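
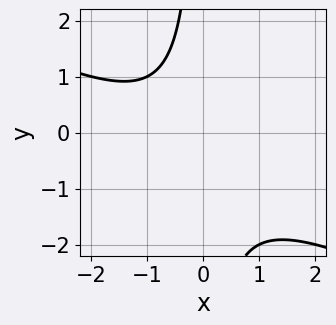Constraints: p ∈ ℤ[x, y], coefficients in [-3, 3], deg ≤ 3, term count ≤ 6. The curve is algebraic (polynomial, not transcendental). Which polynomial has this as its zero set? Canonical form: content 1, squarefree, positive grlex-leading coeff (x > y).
First, degree: the shape is more complex than any degree-1 curve, so deg p = 2.
Then, checking where it meets the axes: no y-intercept at any integer in the box; no x-intercept at any integer in the box.
Finally, these observations pin down the coefficients.

x^2 + 2*x*y + x + 2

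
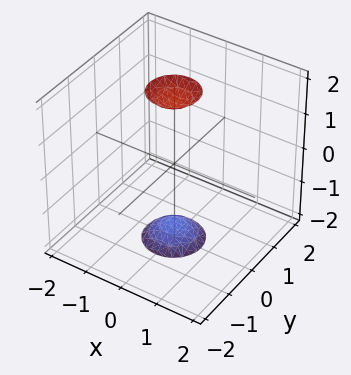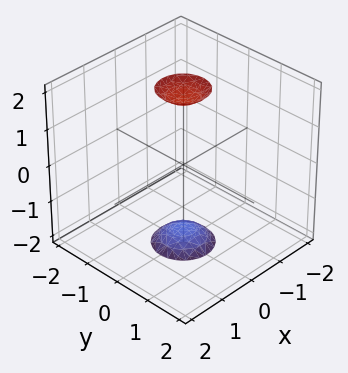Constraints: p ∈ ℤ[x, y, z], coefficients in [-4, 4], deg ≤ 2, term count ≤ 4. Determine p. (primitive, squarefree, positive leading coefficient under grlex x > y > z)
3*x^2 + 3*y^2 - z^2 + 3

1. I count 2 distinct pieces.
2. The degree is 2 — the shape is more complex than any degree-1 surface.
3. By symmetry, the z-axis is an axis of rotation, so x and y enter only as x² + y².
4. Against the integer gridlines: no x-intercept at any integer in the box; a circular section at z = -2 has radius between 0 and 1; it misses every integer gridline on the y-axis.
5. Solving for integer coefficients yields p as stated.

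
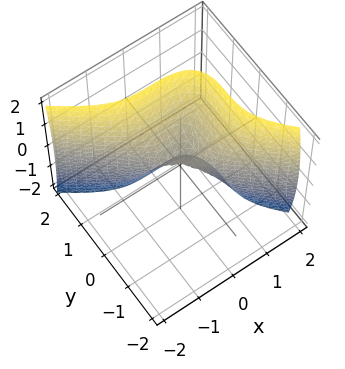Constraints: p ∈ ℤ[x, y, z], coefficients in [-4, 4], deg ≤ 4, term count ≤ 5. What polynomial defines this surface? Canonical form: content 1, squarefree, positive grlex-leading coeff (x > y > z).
2*x^3 + 3*y^3 - z^2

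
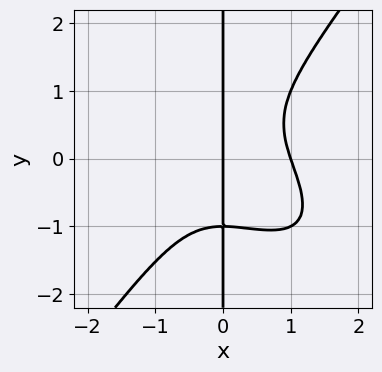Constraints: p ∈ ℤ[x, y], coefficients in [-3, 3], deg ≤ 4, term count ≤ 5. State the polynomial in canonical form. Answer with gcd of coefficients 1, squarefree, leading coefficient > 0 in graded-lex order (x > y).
(a) Degree: the shape is more complex than any degree-3 curve, so deg p = 4.
(b) From the visible intercepts: among the integer gridlines, it crosses the x-axis at x ∈ {0, 1}; the visible y-axis segment lies entirely on the curve.
(c) Matching integer coefficients to the picture gives p.

x^4 + x^3*y - x*y^3 - x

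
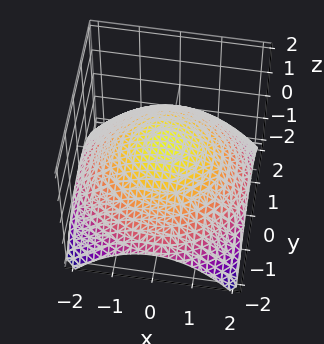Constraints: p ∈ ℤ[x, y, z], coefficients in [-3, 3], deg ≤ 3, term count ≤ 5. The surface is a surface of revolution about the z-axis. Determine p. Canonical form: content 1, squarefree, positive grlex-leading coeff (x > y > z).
First, degree: the shape is more complex than any degree-1 surface, so deg p = 2.
Then, symmetry: the surface is invariant under rotation about z: p = q(x² + y², z).
Next, reading off the gridlines: a circular section at z = 0 has radius between 1 and 2.
Finally, fitting integer coefficients to these (and the overall shape) gives p.

x^2 + y^2 + 3*z - 2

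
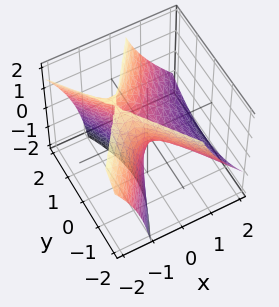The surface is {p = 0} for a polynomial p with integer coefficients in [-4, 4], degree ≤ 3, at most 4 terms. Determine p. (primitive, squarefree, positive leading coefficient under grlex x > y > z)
2*x^2 + 2*x*z - y^2 + z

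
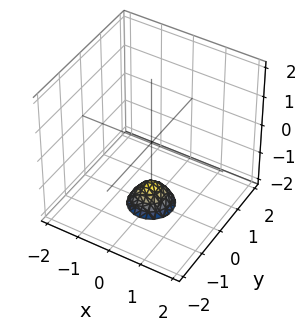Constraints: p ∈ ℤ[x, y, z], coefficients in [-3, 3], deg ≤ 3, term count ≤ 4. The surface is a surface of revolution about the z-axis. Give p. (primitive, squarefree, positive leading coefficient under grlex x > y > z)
3*x^2 + 3*y^2 + 2*z + 3

First, degree: the shape is more complex than any degree-1 surface, so deg p = 2.
Next, symmetries: rotational symmetry about the z-axis ⇒ p depends on x, y only through x² + y².
Next, observable constraints: a circular section at z = -2 has radius between 0 and 1; it misses every integer gridline on the x-axis.
Finally, together with the visible shape, these determine p as stated.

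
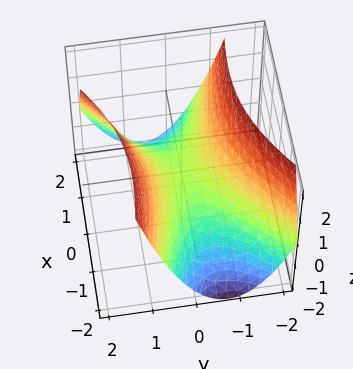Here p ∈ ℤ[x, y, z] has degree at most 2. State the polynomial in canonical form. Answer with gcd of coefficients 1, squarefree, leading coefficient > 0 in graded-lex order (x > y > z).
x^2 + 2*x*y - 3*y^2 + 3*z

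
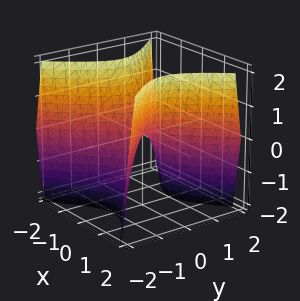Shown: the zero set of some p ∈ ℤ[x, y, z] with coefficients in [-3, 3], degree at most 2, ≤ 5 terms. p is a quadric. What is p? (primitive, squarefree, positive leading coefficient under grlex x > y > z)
2*x^2 - 2*y^2 - z

1. Degree: a saddle surface; a quadric, so deg p = 2.
2. Symmetries: the x ↦ −x reflection is a symmetry, so x appears only in even powers; mirror symmetry y ↦ −y ⇒ only even powers of y.
3. Checking where it meets the axes: one y-axis crossing is at y = 0; it crosses the x-axis at the gridline x = 0; one z-axis crossing is at z = 0.
4. The integer polynomial consistent with all of this is the stated p.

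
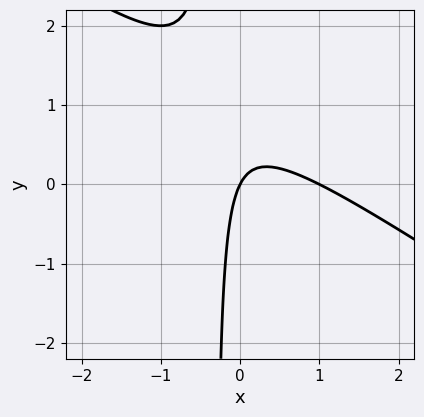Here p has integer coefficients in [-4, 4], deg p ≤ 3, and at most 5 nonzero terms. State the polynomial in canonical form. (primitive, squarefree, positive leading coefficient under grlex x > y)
2*x^2 + 3*x*y - 2*x + y

1. deg p = 2. No degree-1 curve has this shape.
2. Checking where it meets the axes: one y-axis crossing is at y = 0; the x-axis gridline crossings are at x ∈ {0, 1}.
3. Fitting integer coefficients to these (and the overall shape) gives p.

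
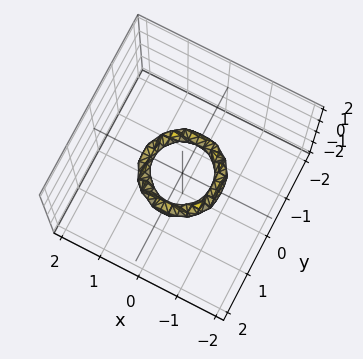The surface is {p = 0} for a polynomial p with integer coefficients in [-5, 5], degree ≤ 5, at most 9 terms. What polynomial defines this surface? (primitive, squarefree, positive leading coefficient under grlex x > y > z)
(a) Degree: no degree-3 surface has this shape, so deg p = 4.
(b) Symmetries: the z-axis is an axis of rotation, so x and y enter only as x² + y².
(c) Reading off the gridlines: it misses every integer gridline on the z-axis; the y-axis gridline crossings are at y ∈ {-1, 1}.
(d) Fitting integer coefficients to these (and the overall shape) gives p. Check: (-1, 0, 0) on the x-axis lies on the surface, and p(-1, 0, 0) = 0. ✓

2*x^4 + 4*x^2*y^2 + 2*y^4 - 3*x^2 - 3*y^2 + 2*z^2 + 1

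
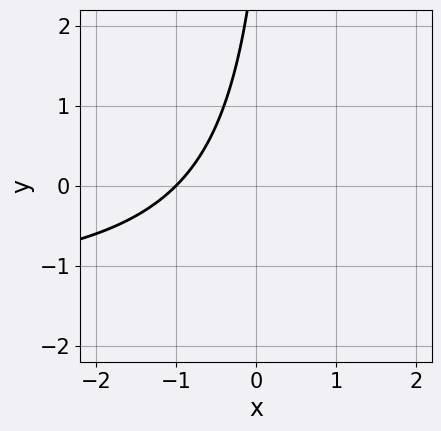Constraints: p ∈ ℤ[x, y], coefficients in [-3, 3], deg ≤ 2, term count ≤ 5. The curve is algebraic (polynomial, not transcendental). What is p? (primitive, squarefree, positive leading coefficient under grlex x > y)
1. deg p = 2.
2. From the axis intercepts and sections: it misses every integer gridline on the y-axis; it meets the x-axis at x = -1 (among the integer gridlines).
3. Solving for integer coefficients yields p as stated.

2*x*y + 3*x - y + 3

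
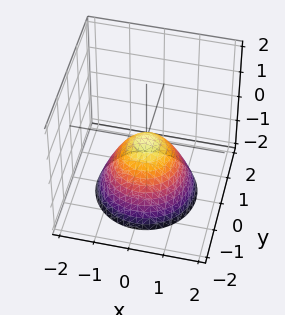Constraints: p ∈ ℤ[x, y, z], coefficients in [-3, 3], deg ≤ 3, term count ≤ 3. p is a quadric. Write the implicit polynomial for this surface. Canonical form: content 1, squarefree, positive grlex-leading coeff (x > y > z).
x^2 + y^2 + z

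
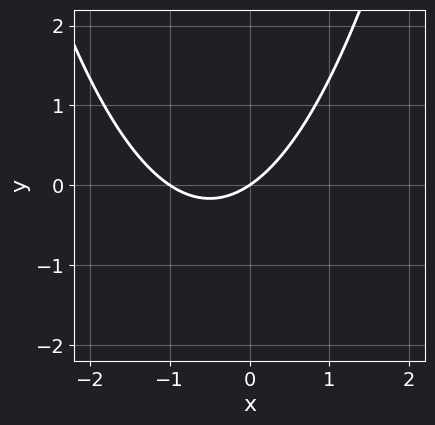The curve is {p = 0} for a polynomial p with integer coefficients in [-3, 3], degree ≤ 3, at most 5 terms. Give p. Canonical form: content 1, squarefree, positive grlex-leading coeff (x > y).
2*x^2 + 2*x - 3*y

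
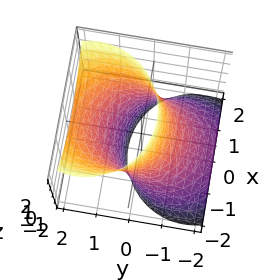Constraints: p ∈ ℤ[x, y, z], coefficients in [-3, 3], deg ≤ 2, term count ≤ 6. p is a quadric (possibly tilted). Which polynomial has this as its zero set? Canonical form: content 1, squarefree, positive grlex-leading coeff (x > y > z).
2*x^2 + 2*y^2 - 3*y*z - 3

Degree: a generic line meets the surface in up to 2 points, so deg p = 2.
Observable constraints: the surface avoids every integer z-axis point in the box.
Solving for integer coefficients yields p as stated.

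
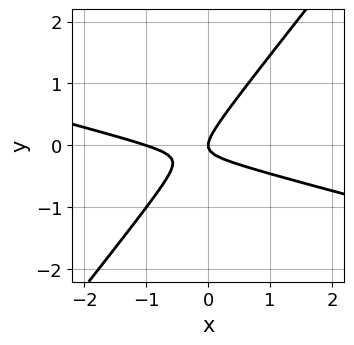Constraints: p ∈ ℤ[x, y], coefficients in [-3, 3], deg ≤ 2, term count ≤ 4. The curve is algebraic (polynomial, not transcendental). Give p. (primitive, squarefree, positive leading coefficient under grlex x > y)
x^2 + 3*x*y - 3*y^2 + x

1. deg p = 2. A generic line meets the curve in up to 2 points.
2. Observable constraints: the x-axis gridline crossings are at x ∈ {-1, 0}; it meets the y-axis at y = 0 (among the integer gridlines).
3. Assembling these constraints gives the stated polynomial.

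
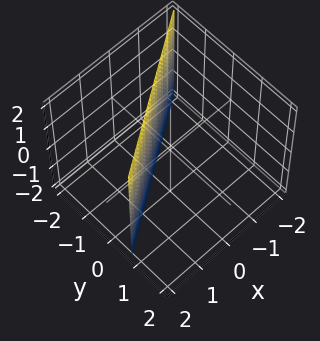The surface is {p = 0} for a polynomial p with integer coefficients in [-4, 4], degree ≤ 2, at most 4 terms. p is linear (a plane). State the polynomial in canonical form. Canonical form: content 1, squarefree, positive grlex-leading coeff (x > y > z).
1. Degree: the surface is flat (a plane), so deg p = 1.
2. Reading off the gridlines: it crosses the x-axis at the gridline x = 1; no z-intercept at any integer in the box.
3. These observations pin down the coefficients.

2*x - 3*y - 2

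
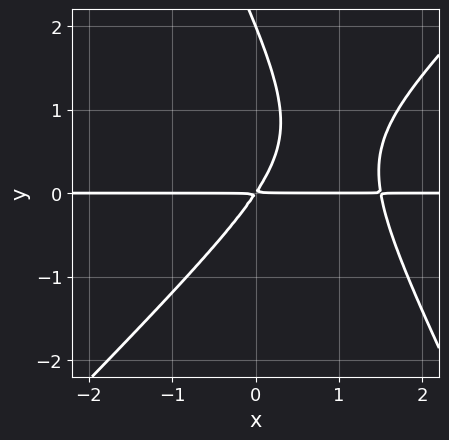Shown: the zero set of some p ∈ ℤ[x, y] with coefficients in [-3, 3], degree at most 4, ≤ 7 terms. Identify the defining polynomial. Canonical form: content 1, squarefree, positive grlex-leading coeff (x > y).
2*x^2*y - x*y^2 - y^3 - 3*x*y + 2*y^2

Degree: no degree-2 curve has this shape, so deg p = 3.
Against the integer gridlines: one y-axis crossing is at y = 2; the visible x-axis segment lies entirely on the curve.
Solving for integer coefficients yields p as stated.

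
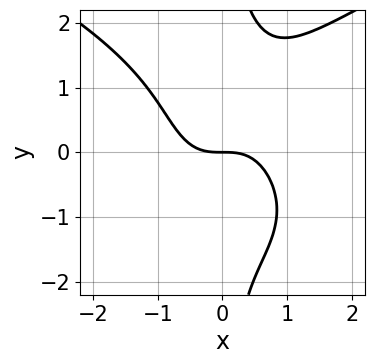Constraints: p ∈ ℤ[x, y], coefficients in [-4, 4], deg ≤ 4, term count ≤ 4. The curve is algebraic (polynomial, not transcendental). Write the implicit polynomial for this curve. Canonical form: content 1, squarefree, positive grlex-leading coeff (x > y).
x*y^3 - 2*x^3 - 2*y

1. deg p = 4. The shape is more complex than any degree-3 curve.
2. Observable constraints: one x-axis crossing is at x = 0; one y-axis crossing is at y = 0.
3. Putting this together gives p.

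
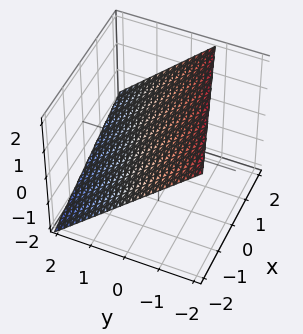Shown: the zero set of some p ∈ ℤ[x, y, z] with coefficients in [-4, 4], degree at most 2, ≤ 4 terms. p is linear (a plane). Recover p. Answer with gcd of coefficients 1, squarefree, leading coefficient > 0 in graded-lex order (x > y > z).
x - 3*y - 3*z + 2

1. Degree: the surface is flat (a plane), so deg p = 1.
2. Reading off the gridlines: it crosses the x-axis at the gridline x = -2.
3. Assembling these constraints gives the stated polynomial.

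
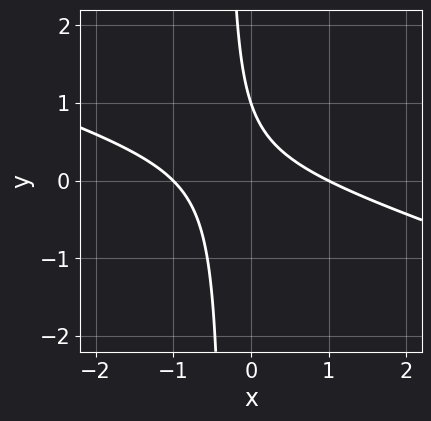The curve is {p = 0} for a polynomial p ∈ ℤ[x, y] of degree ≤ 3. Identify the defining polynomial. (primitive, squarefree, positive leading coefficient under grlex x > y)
x^2 + 3*x*y + y - 1

First, deg p = 2. The shape is more complex than any degree-1 curve.
Then, from the axis intercepts and sections: it crosses the y-axis at the gridline y = 1; the x-axis gridline crossings are at x ∈ {-1, 1}.
Finally, these observations pin down the coefficients.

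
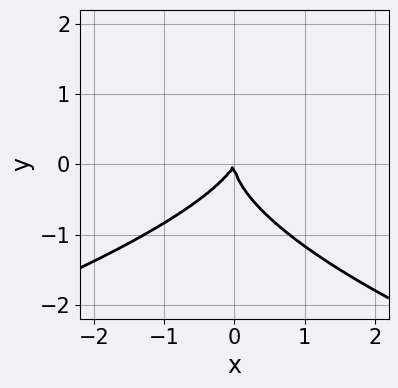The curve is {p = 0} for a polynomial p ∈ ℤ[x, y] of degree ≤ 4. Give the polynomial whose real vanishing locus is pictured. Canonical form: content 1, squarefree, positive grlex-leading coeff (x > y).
2*y^3 + 2*x^2 - x*y

deg p = 3. No degree-2 curve has this shape.
Checking where it meets the axes: it meets the y-axis at y = 0 (among the integer gridlines); it meets the x-axis at x = 0 (among the integer gridlines).
These observations pin down the coefficients.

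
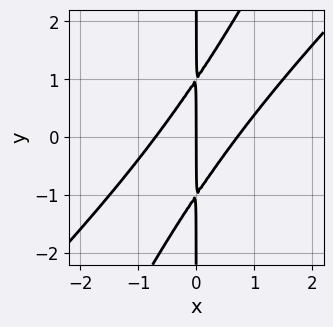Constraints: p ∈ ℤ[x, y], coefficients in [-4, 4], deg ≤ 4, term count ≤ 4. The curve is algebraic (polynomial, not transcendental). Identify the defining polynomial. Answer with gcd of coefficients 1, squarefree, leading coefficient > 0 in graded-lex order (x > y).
2*x^3 - 3*x^2*y + x*y^2 - x

(a) The degree is 3 — the shape is more complex than any degree-2 curve.
(b) Reading off the gridlines: the visible y-axis segment lies entirely on the curve; one x-axis crossing is at x = 0.
(c) Putting this together gives p.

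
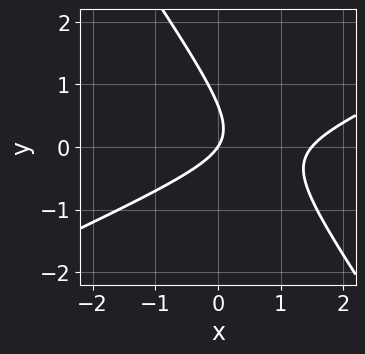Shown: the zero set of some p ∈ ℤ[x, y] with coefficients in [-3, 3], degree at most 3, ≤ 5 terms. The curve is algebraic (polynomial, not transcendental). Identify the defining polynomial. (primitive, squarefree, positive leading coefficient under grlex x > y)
2*x^2 - 3*x*y - 3*y^2 - 3*x + 2*y

(a) deg p = 2. The shape is more complex than any degree-1 curve.
(b) Reading off the gridlines: it meets the y-axis at y = 0 (among the integer gridlines); one x-axis crossing is at x = 0.
(c) Solving for integer coefficients yields p as stated.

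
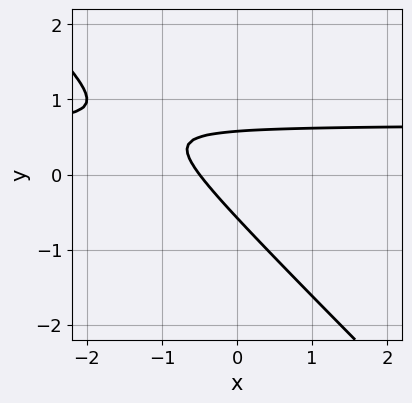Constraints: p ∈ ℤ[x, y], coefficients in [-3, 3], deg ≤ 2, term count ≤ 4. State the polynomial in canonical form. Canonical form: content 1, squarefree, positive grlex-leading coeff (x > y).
3*x*y + 3*y^2 - 2*x - 1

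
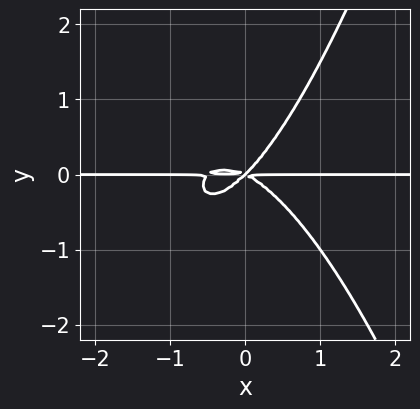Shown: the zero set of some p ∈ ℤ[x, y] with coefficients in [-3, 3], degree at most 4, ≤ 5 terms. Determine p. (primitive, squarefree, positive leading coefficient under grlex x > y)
(a) Degree: a generic line meets the curve in up to 4 points, so deg p = 4.
(b) From the axis intercepts and sections: every point of the x-axis in the box is on the curve; one y-axis crossing is at y = 0.
(c) These observations pin down the coefficients.

2*x^3*y + x^2*y + x*y^2 - 2*y^3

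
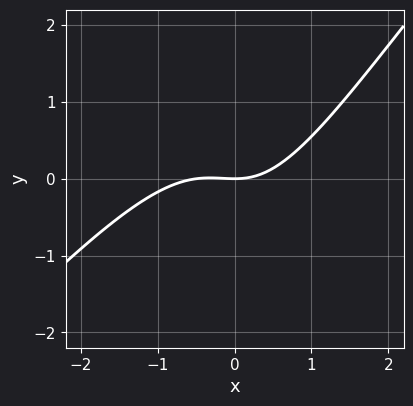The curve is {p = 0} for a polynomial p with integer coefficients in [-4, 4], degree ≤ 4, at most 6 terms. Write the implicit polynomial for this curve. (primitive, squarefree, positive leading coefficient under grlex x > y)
1. The degree is 3 — no degree-2 curve has this shape.
2. Checking where it meets the axes: it meets the y-axis at y = 0 (among the integer gridlines); it meets the x-axis at x = 0 (among the integer gridlines).
3. Together with the visible shape, these determine p as stated.

2*x^3 - 3*x^2*y + x*y^2 + x^2 - 3*y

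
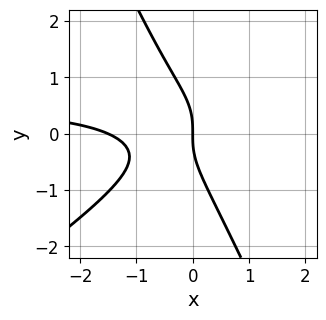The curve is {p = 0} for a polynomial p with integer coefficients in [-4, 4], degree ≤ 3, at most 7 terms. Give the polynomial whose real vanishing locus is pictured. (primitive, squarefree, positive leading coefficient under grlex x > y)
1. deg p = 3. The shape is more complex than any degree-2 curve.
2. From the visible intercepts: it crosses the y-axis at the gridline y = 0; it meets the x-axis at x = 0 (among the integer gridlines).
3. Together with the visible shape, these determine p as stated.

3*x^2*y - 3*x*y^2 - 2*y^3 - 2*x^2 - 3*x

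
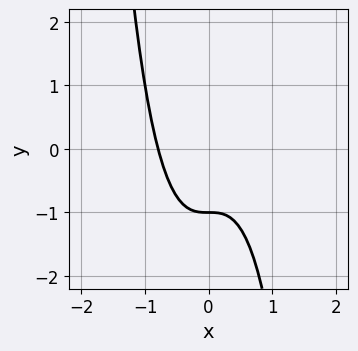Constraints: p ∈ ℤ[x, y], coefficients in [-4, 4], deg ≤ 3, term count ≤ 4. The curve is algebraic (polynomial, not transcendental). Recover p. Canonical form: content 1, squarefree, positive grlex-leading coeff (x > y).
Degree: a generic line meets the curve in up to 3 points, so deg p = 3.
Checking where it meets the axes: it meets the y-axis at y = -1 (among the integer gridlines).
Matching integer coefficients to the picture gives p.

2*x^3 + y + 1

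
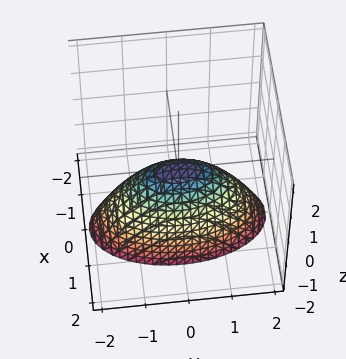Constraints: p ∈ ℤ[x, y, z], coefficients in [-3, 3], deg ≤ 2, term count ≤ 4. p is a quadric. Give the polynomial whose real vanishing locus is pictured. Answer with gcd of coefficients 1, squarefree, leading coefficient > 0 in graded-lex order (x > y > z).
3*x^2 + y^2 + 2*z

1. Degree: a paraboloid; a quadric, so deg p = 2.
2. Symmetries: the y ↦ −y reflection is a symmetry, so y appears only in even powers; the x ↦ −x reflection is a symmetry, so x appears only in even powers.
3. Against the integer gridlines: one z-axis crossing is at z = 0; it crosses the y-axis at the gridline y = 0; it meets the x-axis at x = 0 (among the integer gridlines).
4. Fitting integer coefficients to these (and the overall shape) gives p.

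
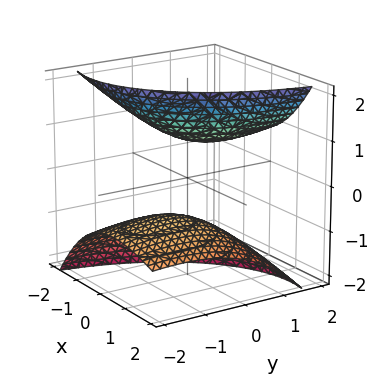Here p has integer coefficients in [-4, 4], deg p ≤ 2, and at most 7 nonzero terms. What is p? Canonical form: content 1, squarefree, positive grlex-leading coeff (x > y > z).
2*x^2 + 3*x*z + y^2 - 3*y*z - 2*z^2 + 2

1. The picture has 2 separate pieces. Treating them together as one polynomial.
2. Degree: a generic line meets the surface in up to 2 points, so deg p = 2.
3. From the visible intercepts: no x-intercept at any integer in the box; it misses every integer gridline on the y-axis; among the integer gridlines, it crosses the z-axis at z ∈ {-1, 1}.
4. Putting this together gives p.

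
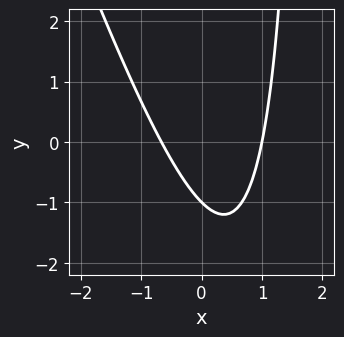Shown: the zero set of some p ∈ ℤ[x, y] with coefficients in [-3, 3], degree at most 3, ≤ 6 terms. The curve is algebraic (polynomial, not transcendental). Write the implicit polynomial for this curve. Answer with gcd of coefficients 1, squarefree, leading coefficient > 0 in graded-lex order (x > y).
(a) deg p = 2. The shape is more complex than any degree-1 curve.
(b) From the axis intercepts and sections: one x-axis crossing is at x = 1; it crosses the y-axis at the gridline y = -1.
(c) Fitting integer coefficients to these (and the overall shape) gives p.

3*x^2 + x*y - x - 2*y - 2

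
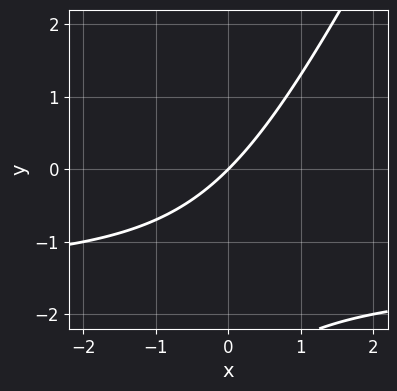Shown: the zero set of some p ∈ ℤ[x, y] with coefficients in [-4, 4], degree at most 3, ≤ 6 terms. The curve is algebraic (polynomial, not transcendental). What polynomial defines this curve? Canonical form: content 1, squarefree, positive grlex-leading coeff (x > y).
2*x*y - y^2 + 3*x - 3*y

First, degree: a generic line meets the curve in up to 2 points, so deg p = 2.
Then, checking where it meets the axes: it meets the x-axis at x = 0 (among the integer gridlines); it meets the y-axis at y = 0 (among the integer gridlines).
Finally, the integer polynomial consistent with all of this is the stated p.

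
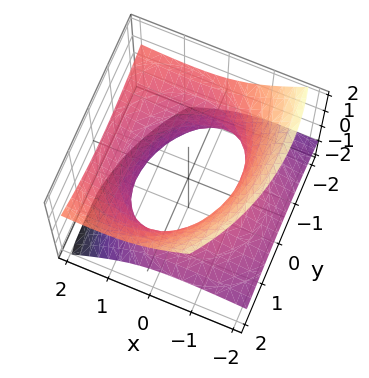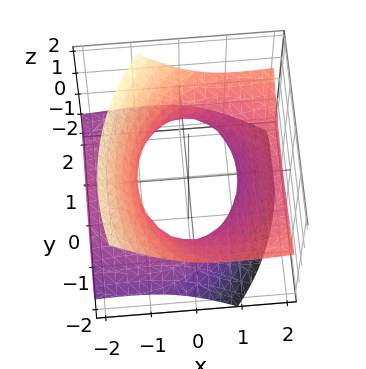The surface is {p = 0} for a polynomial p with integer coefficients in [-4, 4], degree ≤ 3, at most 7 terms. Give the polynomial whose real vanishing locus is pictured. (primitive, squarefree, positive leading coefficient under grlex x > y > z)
x^2 - 3*x*z + y^2 + y*z - 3*z^2 - 2

1. Degree: a generic line meets the surface in up to 2 points, so deg p = 2.
2. Observable constraints: the surface avoids every integer z-axis point in the box.
3. Fitting integer coefficients to these (and the overall shape) gives p.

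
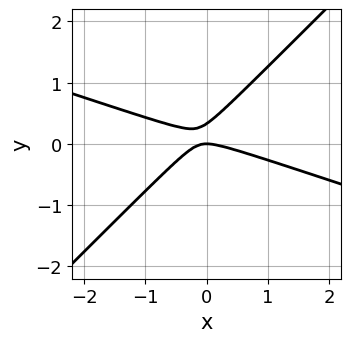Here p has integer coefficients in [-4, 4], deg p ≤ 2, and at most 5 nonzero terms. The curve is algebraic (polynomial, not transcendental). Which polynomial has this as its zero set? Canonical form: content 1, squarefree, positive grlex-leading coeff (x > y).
x^2 + 2*x*y - 3*y^2 + y

First, the degree is 2 — no degree-1 curve has this shape.
Next, against the integer gridlines: it crosses the x-axis at the gridline x = 0; it crosses the y-axis at the gridline y = 0.
Finally, fitting integer coefficients to these (and the overall shape) gives p.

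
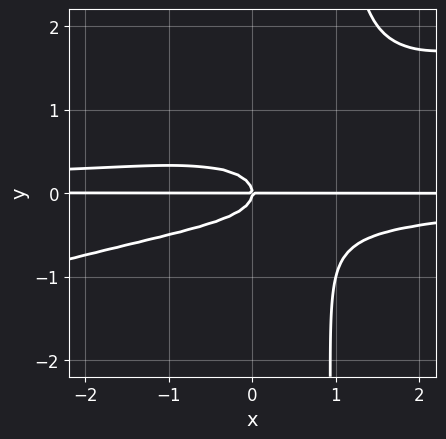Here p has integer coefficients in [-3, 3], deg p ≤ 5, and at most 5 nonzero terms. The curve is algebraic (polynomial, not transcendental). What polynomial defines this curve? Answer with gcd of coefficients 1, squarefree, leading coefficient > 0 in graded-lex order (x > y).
1. The degree is 4 — no degree-3 curve has this shape.
2. From the axis intercepts and sections: the visible x-axis segment lies entirely on the curve; it meets the y-axis at y = 0 (among the integer gridlines).
3. These observations pin down the coefficients.

x^2*y^2 - 3*x*y^3 + 3*y^3 + x*y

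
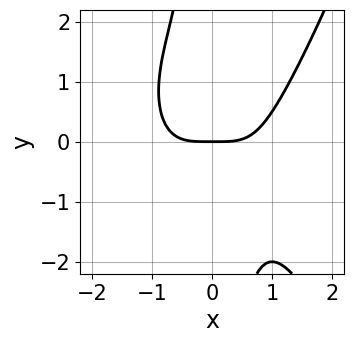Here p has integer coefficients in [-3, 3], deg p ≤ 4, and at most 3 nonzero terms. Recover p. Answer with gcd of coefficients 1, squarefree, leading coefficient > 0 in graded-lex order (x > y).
Degree: a generic line meets the curve in up to 4 points, so deg p = 4.
Checking where it meets the axes: it crosses the y-axis at the gridline y = 0; it crosses the x-axis at the gridline x = 0.
Putting this together gives p.

2*x^4 - 2*x*y^2 - 3*y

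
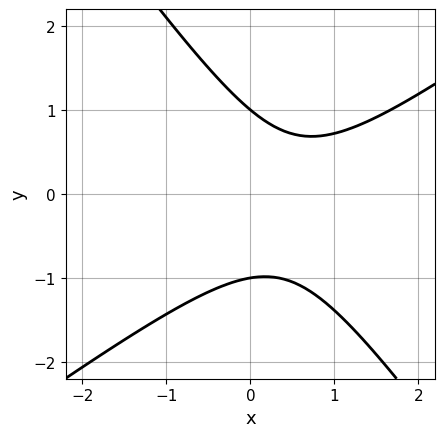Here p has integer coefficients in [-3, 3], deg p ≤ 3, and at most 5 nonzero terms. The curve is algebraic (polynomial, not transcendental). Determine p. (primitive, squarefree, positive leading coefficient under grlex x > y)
3*x^2 - 2*x*y - 3*y^2 - 3*x + 3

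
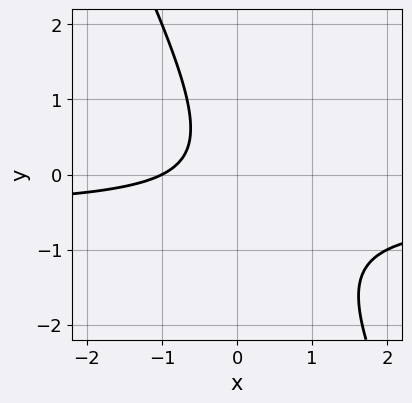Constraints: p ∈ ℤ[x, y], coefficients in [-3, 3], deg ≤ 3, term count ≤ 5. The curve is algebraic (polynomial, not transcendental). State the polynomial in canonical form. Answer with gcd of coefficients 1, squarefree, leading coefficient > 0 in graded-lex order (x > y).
2*x*y + y^2 + x + 1

(a) Degree: a generic line meets the curve in up to 2 points, so deg p = 2.
(b) From the visible intercepts: it meets the x-axis at x = -1 (among the integer gridlines); the curve avoids every integer y-axis point in the box.
(c) Matching integer coefficients to the picture gives p.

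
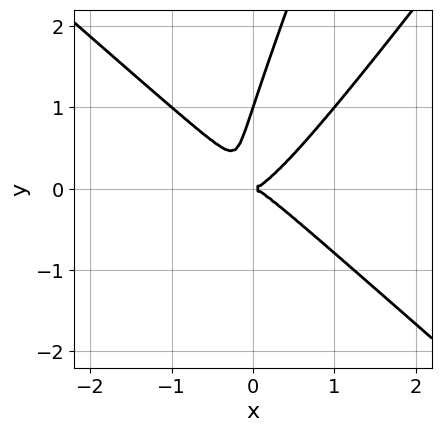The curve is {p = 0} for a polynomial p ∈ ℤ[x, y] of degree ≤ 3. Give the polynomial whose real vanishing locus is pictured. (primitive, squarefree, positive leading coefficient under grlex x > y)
3*x^3 - 3*x*y^2 + y^3 - y^2

1. The degree is 3 — no degree-2 curve has this shape.
2. From the axis intercepts and sections: one x-axis crossing is at x = 0; the y-axis gridline crossings are at y ∈ {0, 1}.
3. Together with the visible shape, these determine p as stated.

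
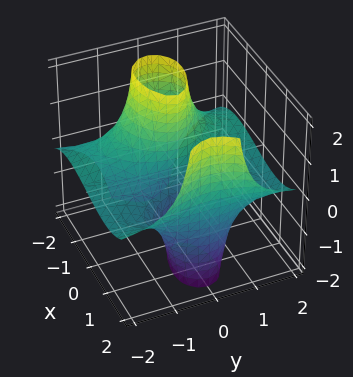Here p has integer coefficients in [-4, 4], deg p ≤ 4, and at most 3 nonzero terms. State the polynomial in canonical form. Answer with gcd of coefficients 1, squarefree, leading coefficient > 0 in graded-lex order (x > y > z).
The degree is 3 — a generic line meets the surface in up to 3 points.
Reading off the gridlines: it crosses the x-axis at the gridline x = 0; the visible z-axis segment lies entirely on the surface.
The integer polynomial consistent with all of this is the stated p.

x^3 - 3*y^2*z - 3*x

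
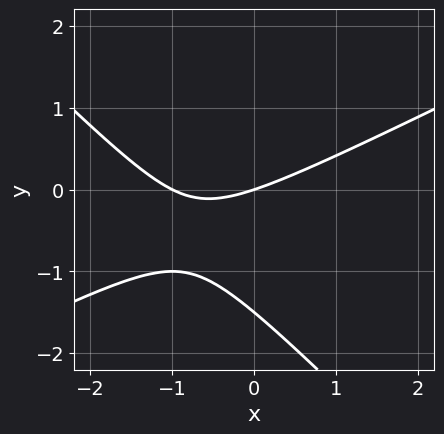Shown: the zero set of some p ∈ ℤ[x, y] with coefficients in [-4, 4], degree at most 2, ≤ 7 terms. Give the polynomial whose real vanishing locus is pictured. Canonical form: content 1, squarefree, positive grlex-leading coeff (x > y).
1. Degree: a generic line meets the curve in up to 2 points, so deg p = 2.
2. From the axis intercepts and sections: the x-axis gridline crossings are at x ∈ {-1, 0}; it crosses the y-axis at the gridline y = 0.
3. Assembling these constraints gives the stated polynomial.

x^2 - x*y - 2*y^2 + x - 3*y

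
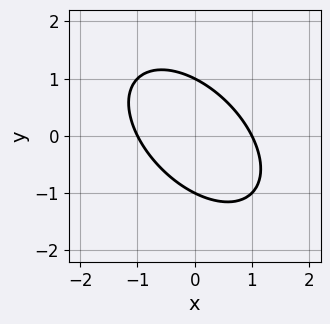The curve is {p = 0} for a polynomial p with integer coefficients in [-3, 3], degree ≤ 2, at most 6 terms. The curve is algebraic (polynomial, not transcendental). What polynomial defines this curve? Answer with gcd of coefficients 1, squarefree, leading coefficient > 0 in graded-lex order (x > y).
x^2 + x*y + y^2 - 1

Degree: the shape is more complex than any degree-1 curve, so deg p = 2.
Reading off the gridlines: the x-axis gridline crossings are at x ∈ {-1, 1}; among the integer gridlines, it crosses the y-axis at y ∈ {-1, 1}.
Putting this together gives p.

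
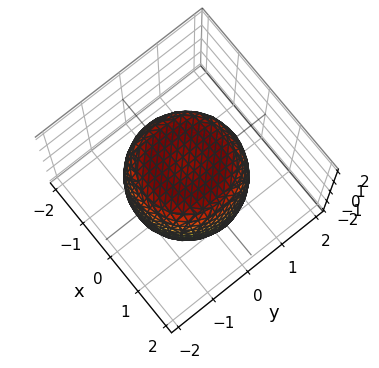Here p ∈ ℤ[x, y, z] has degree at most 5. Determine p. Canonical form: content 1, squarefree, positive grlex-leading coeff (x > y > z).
2*x^4 + 4*x^2*y^2 + 2*y^4 - 2*x^2 - 2*y^2 + 2*z^2 - 3

(a) Degree: the shape is more complex than any degree-3 surface, so deg p = 4.
(b) Symmetries: rotational symmetry about the z-axis ⇒ p depends on x, y only through x² + y².
(c) From the axis intercepts and sections: a circular section at z = 1 has radius between 1 and 2.
(d) Solving for integer coefficients yields p as stated.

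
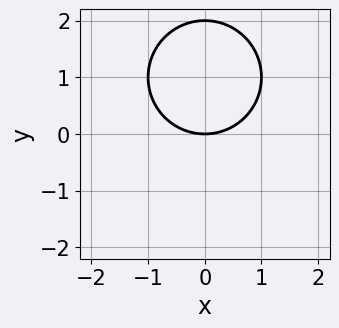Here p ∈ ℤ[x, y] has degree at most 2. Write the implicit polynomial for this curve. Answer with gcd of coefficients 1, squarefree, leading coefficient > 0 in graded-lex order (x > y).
x^2 + y^2 - 2*y

1. deg p = 2. No degree-1 curve has this shape.
2. Symmetries: the x ↦ −x reflection is a symmetry, so x appears only in even powers.
3. Reading off the gridlines: among the integer gridlines, it crosses the y-axis at y ∈ {0, 2}; one x-axis crossing is at x = 0.
4. Fitting integer coefficients to these (and the overall shape) gives p.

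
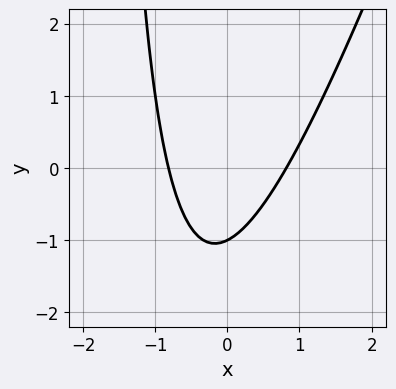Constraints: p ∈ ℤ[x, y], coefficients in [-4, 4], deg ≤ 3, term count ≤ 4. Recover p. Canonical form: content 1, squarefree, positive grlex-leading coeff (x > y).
3*x^2 - x*y - 2*y - 2

(a) The degree is 2 — no degree-1 curve has this shape.
(b) Checking where it meets the axes: it crosses the y-axis at the gridline y = -1.
(c) Together with the visible shape, these determine p as stated.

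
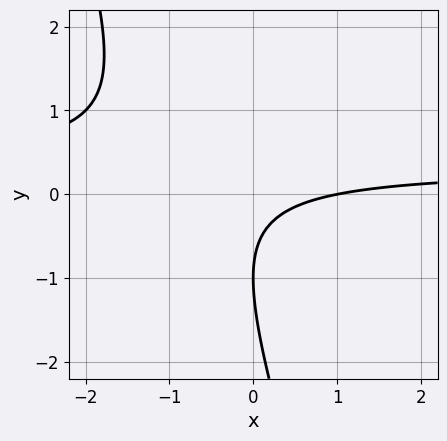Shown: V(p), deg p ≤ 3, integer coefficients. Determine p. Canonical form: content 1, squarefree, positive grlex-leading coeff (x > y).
(a) The degree is 2 — the shape is more complex than any degree-1 curve.
(b) Against the integer gridlines: it meets the y-axis at y = -1 (among the integer gridlines); one x-axis crossing is at x = 1.
(c) Solving for integer coefficients yields p as stated.

3*x*y + y^2 - x + 2*y + 1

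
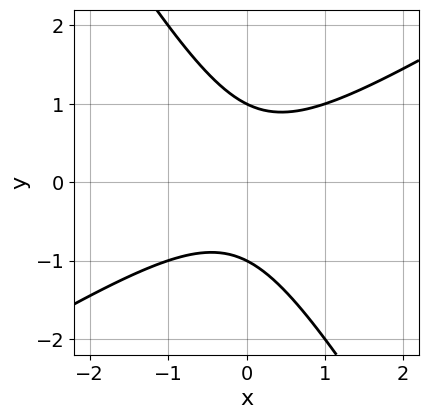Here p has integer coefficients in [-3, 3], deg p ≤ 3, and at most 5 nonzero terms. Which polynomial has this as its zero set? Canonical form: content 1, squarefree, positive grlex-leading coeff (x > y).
x^2 - x*y - y^2 + 1

First, the degree is 2 — no degree-1 curve has this shape.
Then, from the axis intercepts and sections: among the integer gridlines, it crosses the y-axis at y ∈ {-1, 1}; no x-intercept at any integer in the box.
Finally, together with the visible shape, these determine p as stated.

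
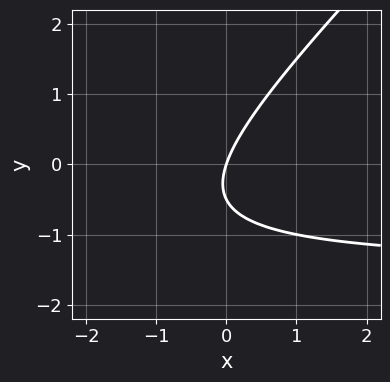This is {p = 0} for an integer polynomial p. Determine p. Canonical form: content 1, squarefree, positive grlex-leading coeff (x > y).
deg p = 2.
Observable constraints: it meets the y-axis at y = 0 (among the integer gridlines); it meets the x-axis at x = 0 (among the integer gridlines).
Fitting integer coefficients to these (and the overall shape) gives p.

2*x*y - 2*y^2 + 3*x - y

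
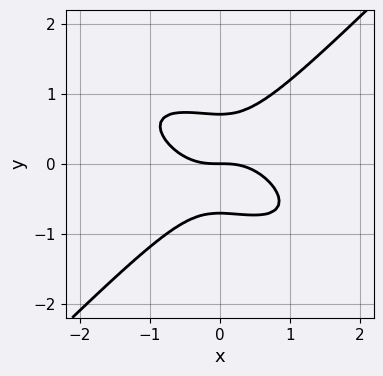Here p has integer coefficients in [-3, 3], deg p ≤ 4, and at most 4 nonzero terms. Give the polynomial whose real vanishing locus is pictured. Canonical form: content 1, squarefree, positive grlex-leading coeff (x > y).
1. The degree is 3 — no degree-2 curve has this shape.
2. Against the integer gridlines: it meets the y-axis at y = 0 (among the integer gridlines); one x-axis crossing is at x = 0.
3. Putting this together gives p.

x^3 + x^2*y - 2*y^3 + y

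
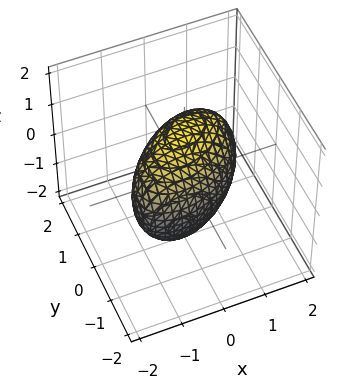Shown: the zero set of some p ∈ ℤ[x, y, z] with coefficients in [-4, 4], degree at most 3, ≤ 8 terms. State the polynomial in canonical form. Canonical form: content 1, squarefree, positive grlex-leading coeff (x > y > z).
The degree is 2 — the shape is more complex than any degree-1 surface.
Reading off the gridlines: the y-axis gridline crossings are at y ∈ {-1, 1}.
Together with the visible shape, these determine p as stated.

2*x^2 - 2*x*y + 3*y^2 - y*z + 2*z^2 - 3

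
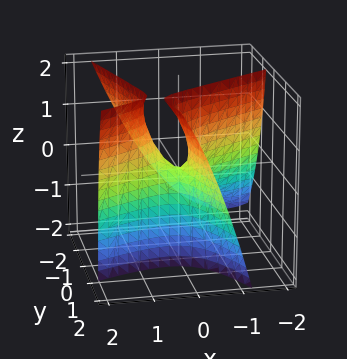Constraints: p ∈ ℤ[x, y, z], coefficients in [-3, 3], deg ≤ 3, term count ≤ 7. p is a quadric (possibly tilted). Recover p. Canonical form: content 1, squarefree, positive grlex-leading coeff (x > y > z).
2*x^2 - 3*x*y - y^2 + 2*y*z - z

1. deg p = 2.
2. From the axis intercepts and sections: it meets the x-axis at x = 0 (among the integer gridlines); it crosses the y-axis at the gridline y = 0; it crosses the z-axis at the gridline z = 0.
3. These observations pin down the coefficients.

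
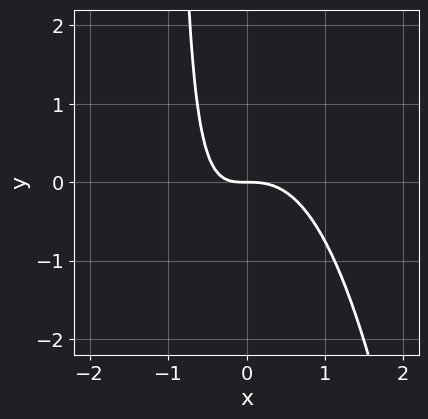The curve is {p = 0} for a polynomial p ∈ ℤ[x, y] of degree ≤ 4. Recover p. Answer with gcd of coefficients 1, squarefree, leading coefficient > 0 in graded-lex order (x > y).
3*x^3 + 2*x*y + 2*y

Degree: no degree-2 curve has this shape, so deg p = 3.
From the visible intercepts: it crosses the y-axis at the gridline y = 0; it crosses the x-axis at the gridline x = 0.
The integer polynomial consistent with all of this is the stated p.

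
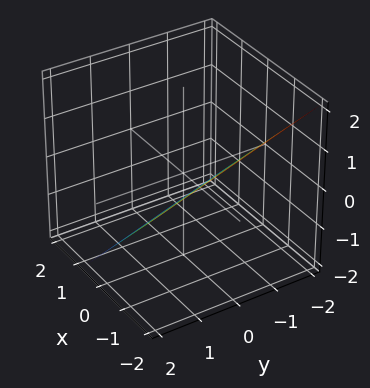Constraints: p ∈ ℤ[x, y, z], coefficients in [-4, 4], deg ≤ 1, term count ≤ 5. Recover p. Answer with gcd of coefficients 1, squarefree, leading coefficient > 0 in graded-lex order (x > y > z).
3*x + y + 3*z + 2

(a) The degree is 1 — every cross-section is a straight line — this is a plane.
(b) Reading off the gridlines: one y-axis crossing is at y = -2.
(c) Matching integer coefficients to the picture gives p.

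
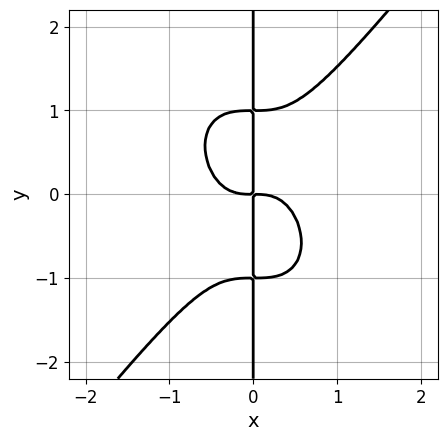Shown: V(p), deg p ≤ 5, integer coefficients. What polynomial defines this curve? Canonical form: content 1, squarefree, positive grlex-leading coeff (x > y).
First, the degree is 4 — a generic line meets the curve in up to 4 points.
Next, against the integer gridlines: every point of the y-axis in the box is on the curve.
Finally, the integer polynomial consistent with all of this is the stated p.

2*x^4 - x*y^3 + x*y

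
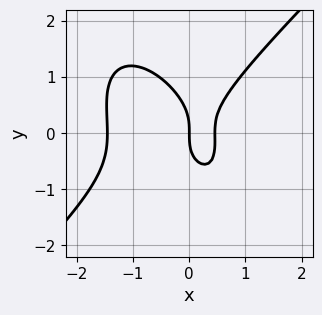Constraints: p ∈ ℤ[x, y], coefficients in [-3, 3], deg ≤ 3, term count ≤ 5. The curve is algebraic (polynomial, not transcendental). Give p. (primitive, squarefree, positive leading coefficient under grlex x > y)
3*x^3 - x*y^2 - 2*y^3 + 3*x^2 - 2*x

(a) Degree: no degree-2 curve has this shape, so deg p = 3.
(b) Reading off the gridlines: it meets the y-axis at y = 0 (among the integer gridlines); it meets the x-axis at x = 0 (among the integer gridlines).
(c) These observations pin down the coefficients.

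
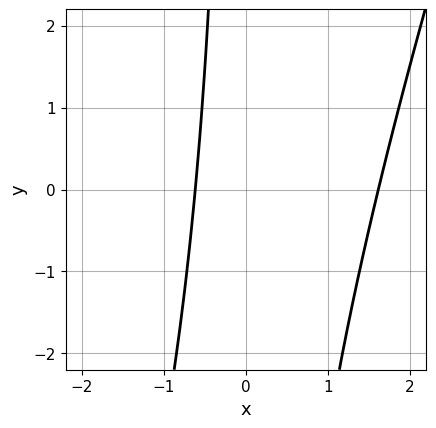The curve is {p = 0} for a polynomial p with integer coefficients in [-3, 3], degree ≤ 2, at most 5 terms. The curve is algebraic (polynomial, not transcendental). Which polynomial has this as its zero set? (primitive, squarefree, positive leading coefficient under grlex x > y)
3*x^2 - x*y - 3*x - 3

The degree is 2 — a generic line meets the curve in up to 2 points.
Checking where it meets the axes: no y-intercept at any integer in the box.
Assembling these constraints gives the stated polynomial.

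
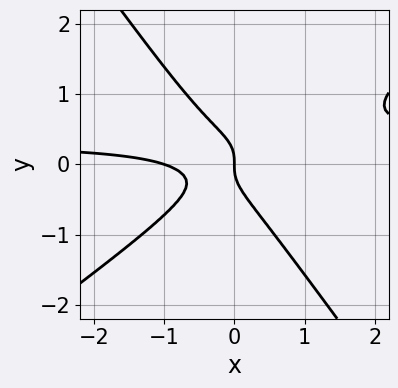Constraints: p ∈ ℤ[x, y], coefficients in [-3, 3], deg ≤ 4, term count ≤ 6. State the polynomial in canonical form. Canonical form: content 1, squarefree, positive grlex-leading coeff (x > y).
3*x^2*y - 2*x*y^2 - 3*y^3 - x^2 - x

(a) The degree is 3 — a generic line meets the curve in up to 3 points.
(b) From the axis intercepts and sections: it crosses the y-axis at the gridline y = 0; the x-axis gridline crossings are at x ∈ {-1, 0}.
(c) Putting this together gives p.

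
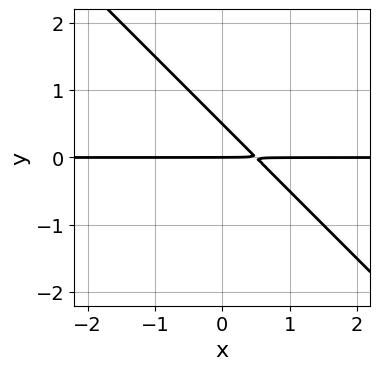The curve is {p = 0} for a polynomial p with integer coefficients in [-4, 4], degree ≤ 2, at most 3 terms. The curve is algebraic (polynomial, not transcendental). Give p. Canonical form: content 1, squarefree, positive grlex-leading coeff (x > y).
2*x*y + 2*y^2 - y

First, the degree is 2 — the shape is more complex than any degree-1 curve.
Next, checking where it meets the axes: one y-axis crossing is at y = 0; every point of the x-axis in the box is on the curve.
Finally, the integer polynomial consistent with all of this is the stated p.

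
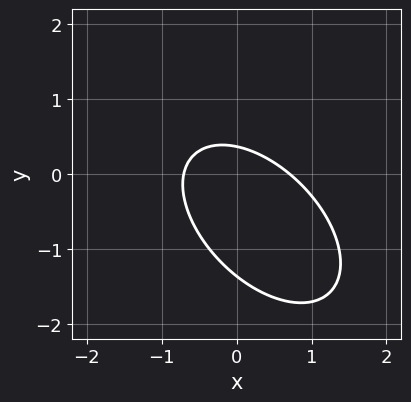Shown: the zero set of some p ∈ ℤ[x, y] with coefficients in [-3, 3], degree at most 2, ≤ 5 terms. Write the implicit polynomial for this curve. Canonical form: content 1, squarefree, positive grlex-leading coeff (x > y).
First, the degree is 2 — no degree-1 curve has this shape.
Finally, matching integer coefficients to the picture gives p.

2*x^2 + 2*x*y + 2*y^2 + 2*y - 1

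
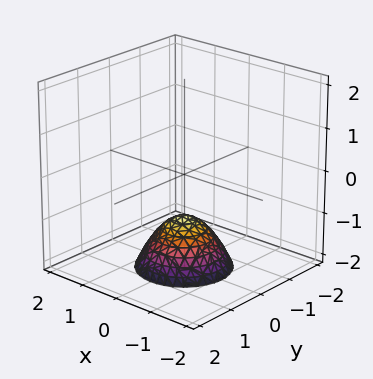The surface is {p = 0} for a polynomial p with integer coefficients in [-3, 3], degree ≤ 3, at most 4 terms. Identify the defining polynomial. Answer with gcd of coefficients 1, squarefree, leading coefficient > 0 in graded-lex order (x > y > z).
x^2 + y^2 + z + 1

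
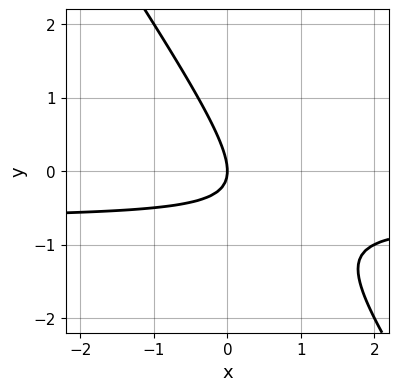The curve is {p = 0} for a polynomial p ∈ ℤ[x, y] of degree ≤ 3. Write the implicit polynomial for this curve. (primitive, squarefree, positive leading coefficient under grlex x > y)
3*x*y + 2*y^2 + 2*x

1. Degree: a generic line meets the curve in up to 2 points, so deg p = 2.
2. Observable constraints: one x-axis crossing is at x = 0; it meets the y-axis at y = 0 (among the integer gridlines).
3. Putting this together gives p.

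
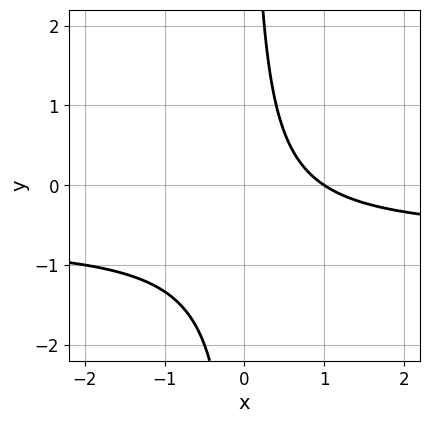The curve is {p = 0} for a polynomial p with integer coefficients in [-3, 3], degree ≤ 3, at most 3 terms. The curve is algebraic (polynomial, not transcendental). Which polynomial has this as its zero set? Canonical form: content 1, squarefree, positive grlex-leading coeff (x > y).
3*x*y + 2*x - 2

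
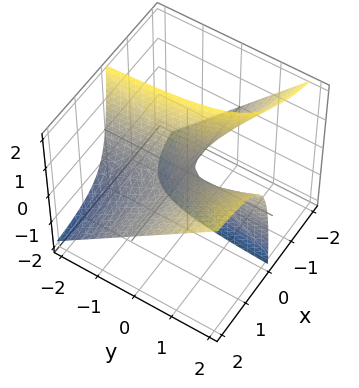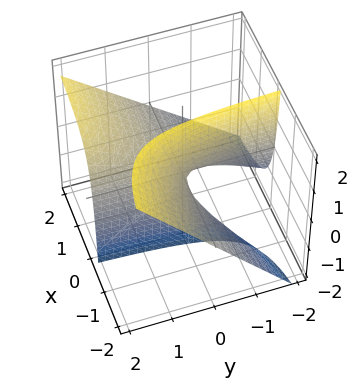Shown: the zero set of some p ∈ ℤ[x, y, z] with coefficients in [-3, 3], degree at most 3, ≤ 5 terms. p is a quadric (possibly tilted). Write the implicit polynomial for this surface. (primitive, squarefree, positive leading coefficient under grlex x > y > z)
3*x*y - 3*x*z - z

1. deg p = 2. A generic line meets the surface in up to 2 points.
2. Against the integer gridlines: one z-axis crossing is at z = 0; every point of the x-axis in the box is on the surface; the visible y-axis segment lies entirely on the surface.
3. Assembling these constraints gives the stated polynomial.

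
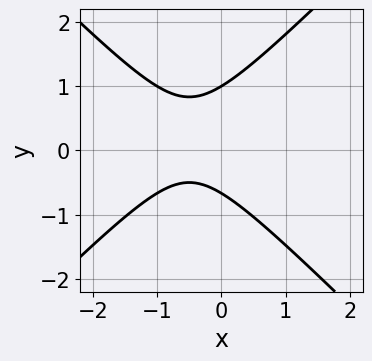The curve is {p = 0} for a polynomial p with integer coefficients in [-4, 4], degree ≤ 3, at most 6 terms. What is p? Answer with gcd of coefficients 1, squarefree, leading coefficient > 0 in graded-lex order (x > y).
3*x^2 - 3*y^2 + 3*x + y + 2

The degree is 2 — a generic line meets the curve in up to 2 points.
Against the integer gridlines: the curve avoids every integer x-axis point in the box; it meets the y-axis at y = 1 (among the integer gridlines).
These observations pin down the coefficients.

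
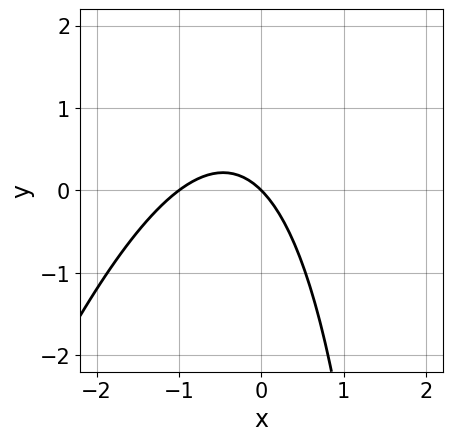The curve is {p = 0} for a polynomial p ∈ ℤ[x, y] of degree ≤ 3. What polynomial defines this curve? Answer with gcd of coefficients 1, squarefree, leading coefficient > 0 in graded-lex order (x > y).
3*x^2 - x*y + 3*x + 3*y

(a) deg p = 2.
(b) Reading off the gridlines: the x-axis gridline crossings are at x ∈ {-1, 0}; one y-axis crossing is at y = 0.
(c) The integer polynomial consistent with all of this is the stated p.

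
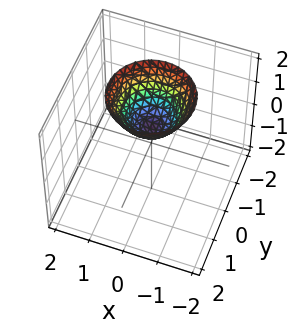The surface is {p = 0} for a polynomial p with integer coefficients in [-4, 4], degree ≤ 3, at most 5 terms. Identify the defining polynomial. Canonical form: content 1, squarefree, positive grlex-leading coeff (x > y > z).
1. The degree is 2 — no degree-1 surface has this shape.
2. Symmetry: every cross-section ⟂ z is a circle, so x, y appear only via x² + y².
3. Checking where it meets the axes: no y-intercept at any integer in the box; no x-intercept at any integer in the box; a circular section at z = 2 has radius between 1 and 2.
4. Assembling these constraints gives the stated polynomial.

3*x^2 + 3*y^2 - 3*z + 2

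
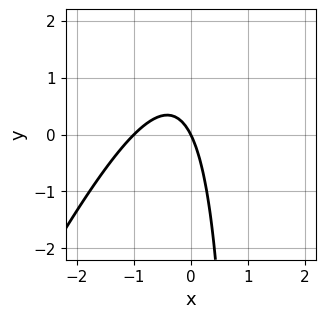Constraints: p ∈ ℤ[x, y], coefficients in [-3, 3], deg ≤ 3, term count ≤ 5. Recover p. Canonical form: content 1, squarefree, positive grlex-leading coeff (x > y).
Degree: the shape is more complex than any degree-1 curve, so deg p = 2.
Observable constraints: among the integer gridlines, it crosses the x-axis at x ∈ {-1, 0}; it crosses the y-axis at the gridline y = 0.
Matching integer coefficients to the picture gives p.

2*x^2 - x*y + 2*x + y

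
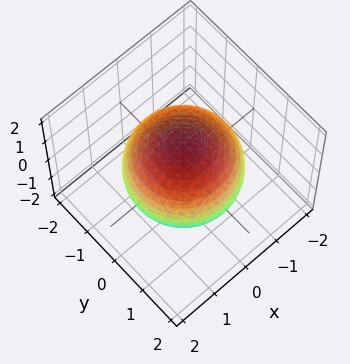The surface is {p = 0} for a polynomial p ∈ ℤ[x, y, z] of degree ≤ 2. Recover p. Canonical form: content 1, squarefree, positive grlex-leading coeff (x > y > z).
Degree: bounded and convex; a quadric, so deg p = 2.
By symmetry, the z-axis is an axis of rotation, so x and y enter only as x² + y²; mirror symmetry z ↦ −z ⇒ only even powers of z.
Reading off the gridlines: a circular section at z = -1 has radius exactly 1.
Putting this together gives p.

x^2 + y^2 + z^2 - 2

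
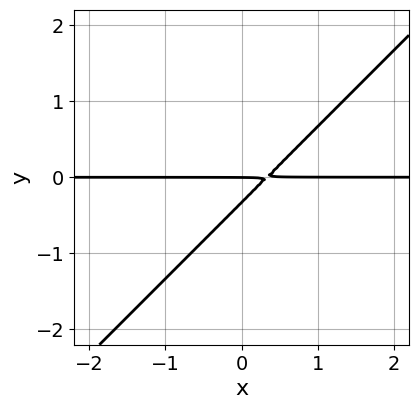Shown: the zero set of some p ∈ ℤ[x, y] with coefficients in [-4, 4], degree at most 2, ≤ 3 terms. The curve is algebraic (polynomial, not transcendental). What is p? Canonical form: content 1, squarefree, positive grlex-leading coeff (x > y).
(a) Degree: a generic line meets the curve in up to 2 points, so deg p = 2.
(b) Against the integer gridlines: the visible x-axis segment lies entirely on the curve; it meets the y-axis at y = 0 (among the integer gridlines).
(c) Fitting integer coefficients to these (and the overall shape) gives p.

3*x*y - 3*y^2 - y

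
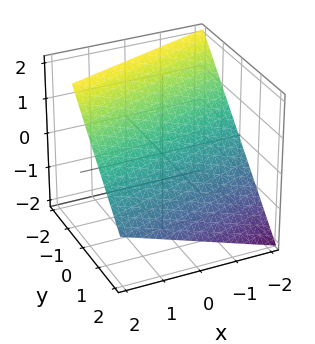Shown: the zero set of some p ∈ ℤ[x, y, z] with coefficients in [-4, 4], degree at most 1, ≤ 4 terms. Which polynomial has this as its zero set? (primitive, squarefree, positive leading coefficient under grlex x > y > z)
1. deg p = 1. The surface is flat (a plane).
2. Checking where it meets the axes: it crosses the x-axis at the gridline x = -2.
3. These observations pin down the coefficients.

x - 3*y - 3*z + 2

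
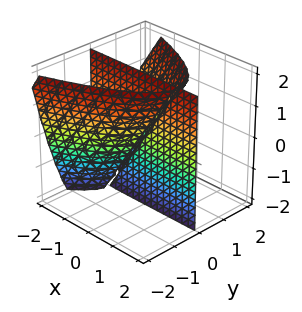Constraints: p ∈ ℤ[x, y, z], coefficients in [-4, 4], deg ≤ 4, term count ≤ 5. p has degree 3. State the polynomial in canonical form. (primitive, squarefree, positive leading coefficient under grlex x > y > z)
2*y^3 + 3*x*y - 2*y*z

1. The picture has 2 separate pieces. Treating them together as one polynomial.
2. Degree: the shape is more complex than any degree-2 surface, so deg p = 3.
3. Checking where it meets the axes: every point of the x-axis in the box is on the surface; it crosses the y-axis at the gridline y = 0.
4. Fitting integer coefficients to these (and the overall shape) gives p. Check: (0, 0, 1) on the z-axis lies on the surface, and p(0, 0, 1) = 0. ✓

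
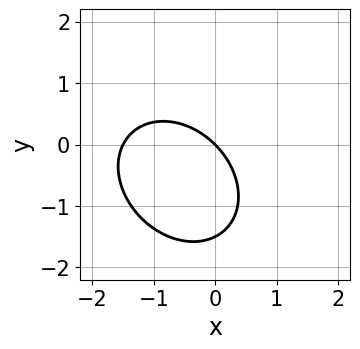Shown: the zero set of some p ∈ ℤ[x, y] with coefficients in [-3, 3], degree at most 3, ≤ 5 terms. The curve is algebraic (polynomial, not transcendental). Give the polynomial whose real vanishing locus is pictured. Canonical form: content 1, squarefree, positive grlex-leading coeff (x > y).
2*x^2 + x*y + 2*y^2 + 3*x + 3*y

(a) Degree: no degree-1 curve has this shape, so deg p = 2.
(b) Reading off the gridlines: one x-axis crossing is at x = 0; one y-axis crossing is at y = 0.
(c) Solving for integer coefficients yields p as stated.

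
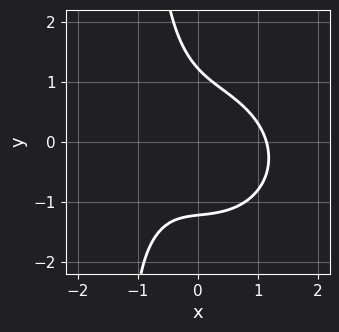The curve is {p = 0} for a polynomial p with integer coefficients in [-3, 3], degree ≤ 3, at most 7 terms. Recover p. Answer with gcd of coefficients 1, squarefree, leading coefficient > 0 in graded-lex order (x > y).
1. deg p = 3. No degree-2 curve has this shape.
2. Matching integer coefficients to the picture gives p.

2*x^3 + 2*x*y^2 + 2*x*y + 2*y^2 - 3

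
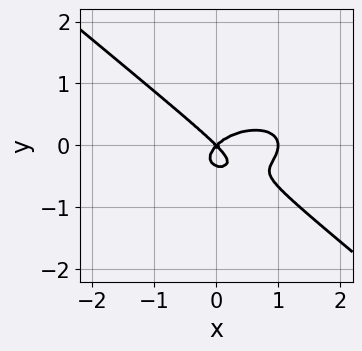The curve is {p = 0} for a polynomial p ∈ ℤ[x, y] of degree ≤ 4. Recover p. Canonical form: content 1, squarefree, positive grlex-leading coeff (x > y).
(a) The degree is 3 — the shape is more complex than any degree-2 curve.
(b) Reading off the gridlines: among the integer gridlines, it crosses the x-axis at x ∈ {0, 1}; one y-axis crossing is at y = 0.
(c) Together with the visible shape, these determine p as stated.

x^3 + x*y^2 + 3*y^3 - x^2 + y^2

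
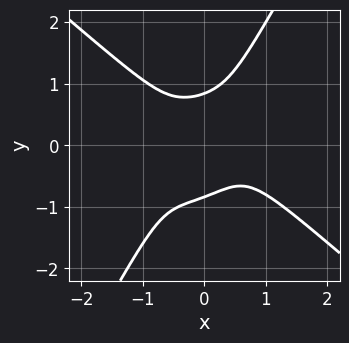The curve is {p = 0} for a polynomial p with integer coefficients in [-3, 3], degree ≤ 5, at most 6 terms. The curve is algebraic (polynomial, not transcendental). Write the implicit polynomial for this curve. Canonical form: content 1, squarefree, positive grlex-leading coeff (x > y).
1. deg p = 4. The shape is more complex than any degree-3 curve.
2. Checking where it meets the axes: the curve avoids every integer x-axis point in the box.
3. Assembling these constraints gives the stated polynomial.

3*x^4 + 3*x*y^3 - 2*y^4 + 2*x^2*y + 1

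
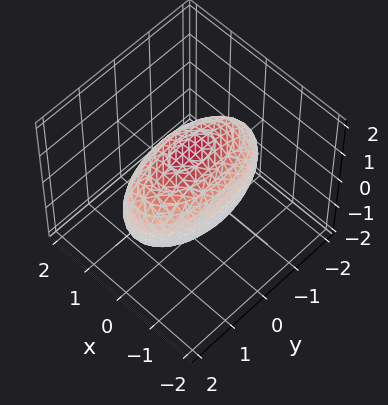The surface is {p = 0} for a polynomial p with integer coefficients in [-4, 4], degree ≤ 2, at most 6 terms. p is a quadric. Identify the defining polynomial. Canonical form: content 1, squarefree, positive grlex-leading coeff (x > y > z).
3*x^2 + y^2 + 2*z^2 - 3

deg p = 2.
Symmetries: mirror symmetry y ↦ −y ⇒ only even powers of y; mirror symmetry z ↦ −z ⇒ only even powers of z; mirror symmetry x ↦ −x ⇒ only even powers of x.
Checking where it meets the axes: among the integer gridlines, it crosses the x-axis at x ∈ {-1, 1}.
Putting this together gives p.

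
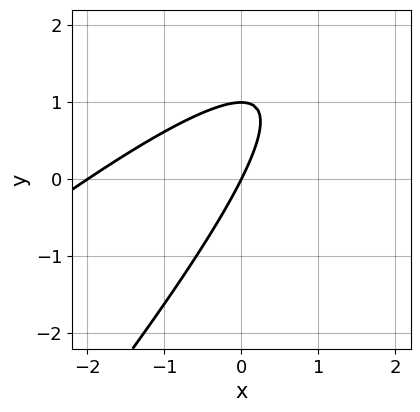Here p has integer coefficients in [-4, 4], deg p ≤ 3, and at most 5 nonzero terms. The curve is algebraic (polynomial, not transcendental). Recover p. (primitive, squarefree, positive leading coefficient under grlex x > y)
(a) The degree is 2 — no degree-1 curve has this shape.
(b) Against the integer gridlines: among the integer gridlines, it crosses the x-axis at x ∈ {-2, 0}; the y-axis gridline crossings are at y ∈ {0, 1}.
(c) The integer polynomial consistent with all of this is the stated p.

x^2 - 2*x*y + y^2 + 2*x - y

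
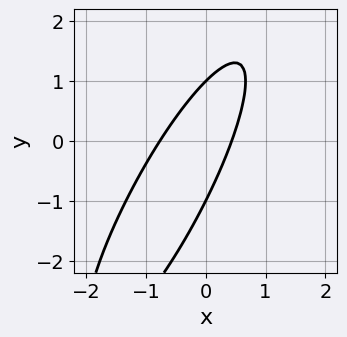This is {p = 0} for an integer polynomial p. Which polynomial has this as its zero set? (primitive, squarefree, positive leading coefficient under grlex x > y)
3*x^2 - 3*x*y + y^2 + x - 1

(a) Degree: no degree-1 curve has this shape, so deg p = 2.
(b) From the axis intercepts and sections: the y-axis gridline crossings are at y ∈ {-1, 1}.
(c) Solving for integer coefficients yields p as stated.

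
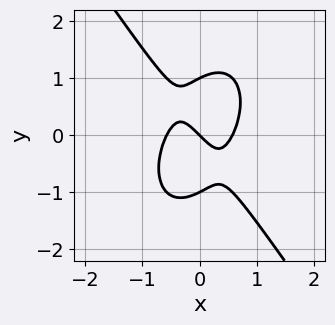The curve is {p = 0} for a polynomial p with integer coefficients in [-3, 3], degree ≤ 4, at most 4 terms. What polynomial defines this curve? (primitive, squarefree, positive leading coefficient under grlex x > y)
First, deg p = 3. No degree-2 curve has this shape.
Next, reading off the gridlines: it meets the x-axis at x = 0 (among the integer gridlines); the y-axis gridline crossings are at y ∈ {-1, 0, 1}.
Finally, matching integer coefficients to the picture gives p.

3*x^3 + y^3 - x - y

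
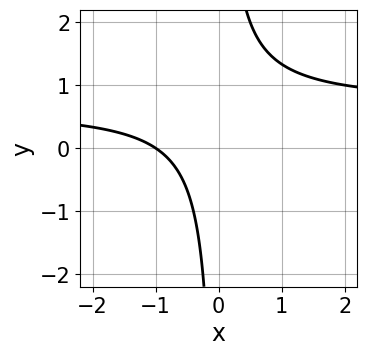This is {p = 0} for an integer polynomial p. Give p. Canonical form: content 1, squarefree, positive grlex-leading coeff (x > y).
(a) The degree is 2 — no degree-1 curve has this shape.
(b) Checking where it meets the axes: one x-axis crossing is at x = -1; the curve avoids every integer y-axis point in the box.
(c) Putting this together gives p.

3*x*y - 2*x - 2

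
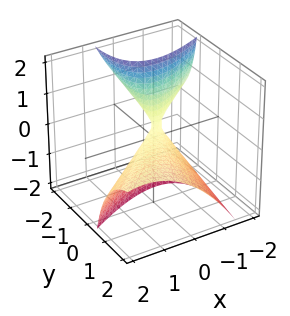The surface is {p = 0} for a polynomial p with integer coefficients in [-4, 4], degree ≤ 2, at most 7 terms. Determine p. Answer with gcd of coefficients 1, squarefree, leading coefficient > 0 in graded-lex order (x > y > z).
2*x^2 - 3*x*y + y^2 + 3*y*z + 2*z

deg p = 2. The shape is more complex than any degree-1 surface.
Checking where it meets the axes: it meets the x-axis at x = 0 (among the integer gridlines); it crosses the y-axis at the gridline y = 0; it crosses the z-axis at the gridline z = 0.
Matching integer coefficients to the picture gives p.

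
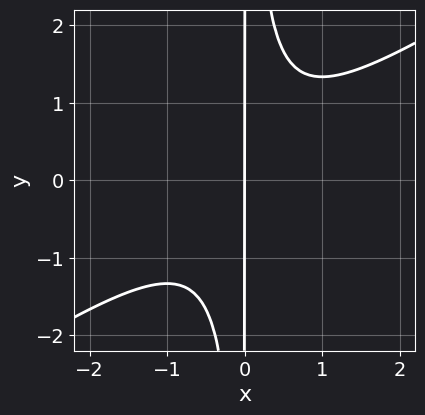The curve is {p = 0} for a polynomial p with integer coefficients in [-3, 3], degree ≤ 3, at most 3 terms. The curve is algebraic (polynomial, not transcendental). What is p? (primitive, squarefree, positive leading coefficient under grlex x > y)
(a) deg p = 3. No degree-2 curve has this shape.
(b) Checking where it meets the axes: the visible y-axis segment lies entirely on the curve; it meets the x-axis at x = 0 (among the integer gridlines).
(c) These observations pin down the coefficients.

2*x^3 - 3*x^2*y + 2*x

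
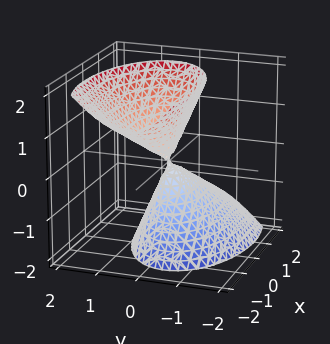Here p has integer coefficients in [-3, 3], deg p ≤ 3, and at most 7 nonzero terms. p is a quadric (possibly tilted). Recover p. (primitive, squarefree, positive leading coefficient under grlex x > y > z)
First, I count 2 distinct pieces. They look like related sheets of one shape, so recover p as a whole.
Next, the degree is 2 — a generic line meets the surface in up to 2 points.
Next, reading off the gridlines: one x-axis crossing is at x = 0; it crosses the y-axis at the gridline y = 0; it crosses the z-axis at the gridline z = 0.
Finally, solving for integer coefficients yields p as stated.

x^2 + x*z + 3*y^2 - y*z - z^2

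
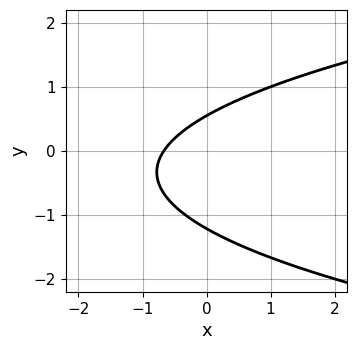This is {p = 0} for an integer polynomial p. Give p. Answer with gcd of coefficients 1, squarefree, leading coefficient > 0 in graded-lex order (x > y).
3*y^2 - 3*x + 2*y - 2

First, deg p = 2. No degree-1 curve has this shape.
Finally, solving for integer coefficients yields p as stated.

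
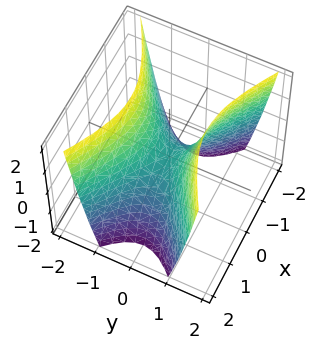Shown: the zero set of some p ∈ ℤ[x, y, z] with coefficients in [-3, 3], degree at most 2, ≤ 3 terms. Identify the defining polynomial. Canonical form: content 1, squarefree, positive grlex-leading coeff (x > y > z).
Degree: a saddle surface; a quadric, so deg p = 2.
Symmetries: the y ↦ −y reflection is a symmetry, so y appears only in even powers; it's symmetric under x → −x, forcing even powers of x.
Reading off the gridlines: it crosses the z-axis at the gridline z = 0; it meets the y-axis at y = 0 (among the integer gridlines); it meets the x-axis at x = 0 (among the integer gridlines).
Matching integer coefficients to the picture gives p.

x^2 - 2*y^2 + z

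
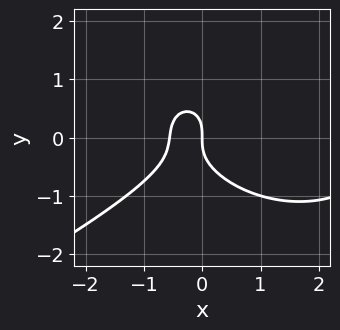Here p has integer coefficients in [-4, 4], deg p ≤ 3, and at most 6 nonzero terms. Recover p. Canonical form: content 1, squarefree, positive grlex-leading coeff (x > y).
x^3 - x^2*y - 3*y^3 - 3*x^2 - 2*x

First, deg p = 3. The shape is more complex than any degree-2 curve.
Next, checking where it meets the axes: it meets the x-axis at x = 0 (among the integer gridlines); it meets the y-axis at y = 0 (among the integer gridlines).
Finally, together with the visible shape, these determine p as stated.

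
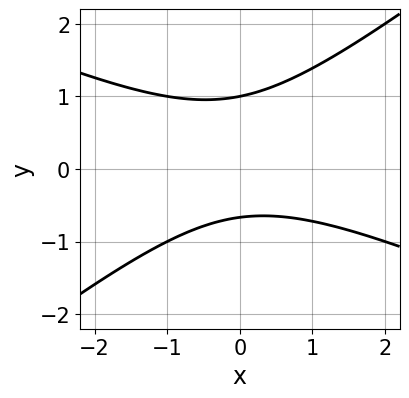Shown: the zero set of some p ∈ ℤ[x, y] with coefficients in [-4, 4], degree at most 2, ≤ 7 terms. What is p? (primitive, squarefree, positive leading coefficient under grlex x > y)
1. deg p = 2. The shape is more complex than any degree-1 curve.
2. Reading off the gridlines: it crosses the y-axis at the gridline y = 1; the curve avoids every integer x-axis point in the box.
3. Putting this together gives p.

x^2 + x*y - 3*y^2 + y + 2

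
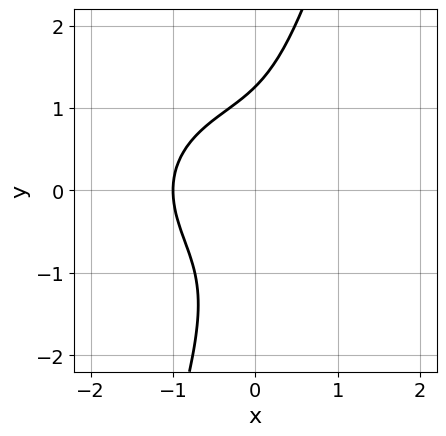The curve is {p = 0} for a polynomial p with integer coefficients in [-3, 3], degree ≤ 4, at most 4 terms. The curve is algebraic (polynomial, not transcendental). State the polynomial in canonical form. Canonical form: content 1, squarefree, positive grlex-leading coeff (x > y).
2*x^3 + 3*x*y^2 - y^3 + 2

Degree: no degree-2 curve has this shape, so deg p = 3.
From the visible intercepts: one x-axis crossing is at x = -1.
The integer polynomial consistent with all of this is the stated p.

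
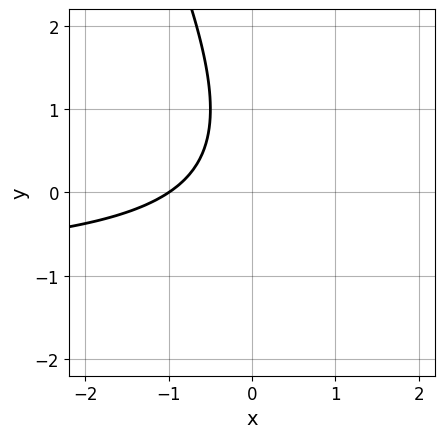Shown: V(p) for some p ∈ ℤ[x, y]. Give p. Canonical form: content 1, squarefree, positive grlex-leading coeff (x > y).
First, deg p = 2.
Then, observable constraints: it misses every integer gridline on the y-axis; one x-axis crossing is at x = -1.
Finally, fitting integer coefficients to these (and the overall shape) gives p.

2*x*y + y^2 + 2*x - y + 2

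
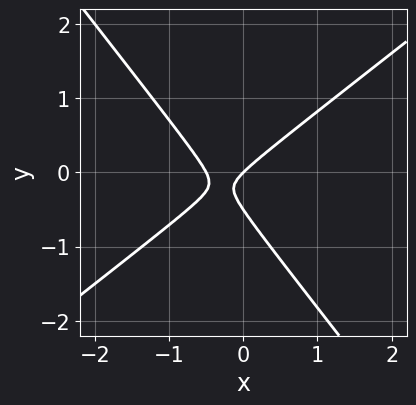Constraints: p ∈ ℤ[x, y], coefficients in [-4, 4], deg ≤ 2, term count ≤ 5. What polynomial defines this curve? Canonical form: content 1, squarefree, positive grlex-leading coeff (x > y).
deg p = 2. A generic line meets the curve in up to 2 points.
Reading off the gridlines: it crosses the x-axis at the gridline x = 0; it crosses the y-axis at the gridline y = 0.
Putting this together gives p.

2*x^2 - x*y - 2*y^2 + x - y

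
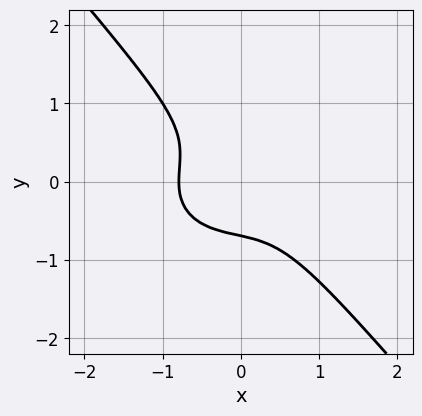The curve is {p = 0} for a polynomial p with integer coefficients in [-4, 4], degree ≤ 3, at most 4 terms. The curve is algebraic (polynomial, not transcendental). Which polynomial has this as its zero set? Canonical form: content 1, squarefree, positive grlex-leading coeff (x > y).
2*x^3 + 2*x*y^2 + 3*y^3 + 1

First, the degree is 3 — no degree-2 curve has this shape.
Finally, matching integer coefficients to the picture gives p.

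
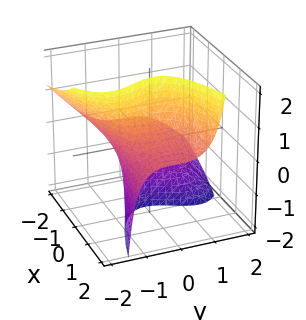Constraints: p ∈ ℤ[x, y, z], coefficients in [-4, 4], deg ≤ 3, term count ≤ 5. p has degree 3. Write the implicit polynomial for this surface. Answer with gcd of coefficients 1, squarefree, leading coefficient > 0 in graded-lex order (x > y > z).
2*y^3 + 2*y^2*z - 3*x*z + 2

(a) Degree: a generic line meets the surface in up to 3 points, so deg p = 3.
(b) Checking where it meets the axes: no x-intercept at any integer in the box; it meets the y-axis at y = -1 (among the integer gridlines); no z-intercept at any integer in the box.
(c) The integer polynomial consistent with all of this is the stated p.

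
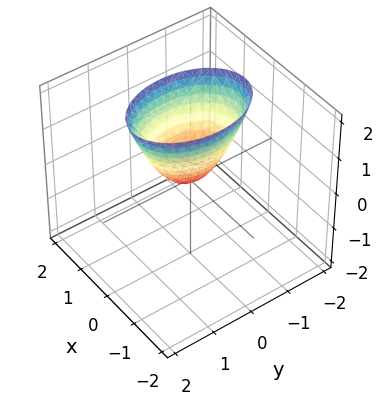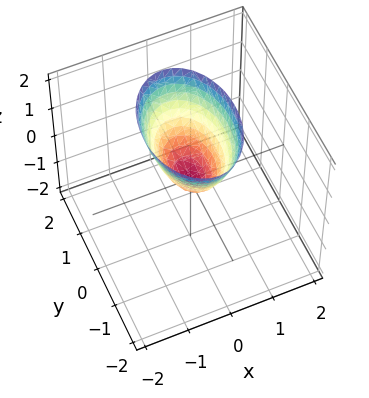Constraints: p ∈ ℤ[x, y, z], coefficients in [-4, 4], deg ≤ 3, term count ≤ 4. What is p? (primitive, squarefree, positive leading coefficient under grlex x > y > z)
2*x^2 + y^2 - z

1. Degree: a paraboloid; a quadric, so deg p = 2.
2. Symmetries: it's symmetric under y → −y, forcing even powers of y; the x ↦ −x reflection is a symmetry, so x appears only in even powers.
3. From the visible intercepts: it meets the z-axis at z = 0 (among the integer gridlines); it crosses the x-axis at the gridline x = 0; one y-axis crossing is at y = 0.
4. Assembling these constraints gives the stated polynomial.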